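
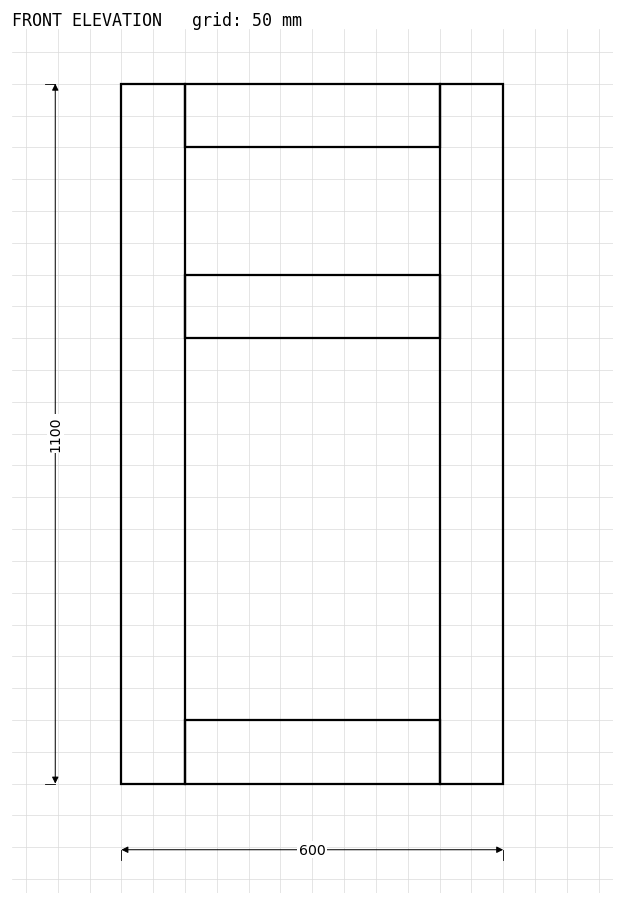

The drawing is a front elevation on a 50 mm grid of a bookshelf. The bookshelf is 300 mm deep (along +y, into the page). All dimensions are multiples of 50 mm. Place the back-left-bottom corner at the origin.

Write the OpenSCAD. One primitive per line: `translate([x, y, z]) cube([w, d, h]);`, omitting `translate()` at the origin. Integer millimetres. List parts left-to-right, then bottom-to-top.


cube([100, 300, 1100]);
translate([100, 0, 0]) cube([400, 300, 100]);
translate([100, 0, 700]) cube([400, 300, 100]);
translate([100, 0, 1000]) cube([400, 300, 100]);
translate([500, 0, 0]) cube([100, 300, 1100]);


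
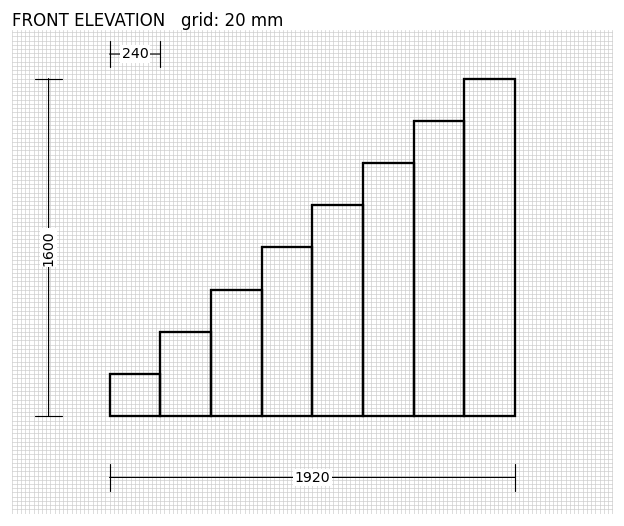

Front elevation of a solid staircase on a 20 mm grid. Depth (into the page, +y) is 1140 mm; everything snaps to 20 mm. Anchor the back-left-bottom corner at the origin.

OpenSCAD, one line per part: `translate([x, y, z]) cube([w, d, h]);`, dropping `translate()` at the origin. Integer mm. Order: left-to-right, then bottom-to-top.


cube([240, 1140, 200]);
translate([240, 0, 0]) cube([240, 1140, 400]);
translate([480, 0, 0]) cube([240, 1140, 600]);
translate([720, 0, 0]) cube([240, 1140, 800]);
translate([960, 0, 0]) cube([240, 1140, 1000]);
translate([1200, 0, 0]) cube([240, 1140, 1200]);
translate([1440, 0, 0]) cube([240, 1140, 1400]);
translate([1680, 0, 0]) cube([240, 1140, 1600]);


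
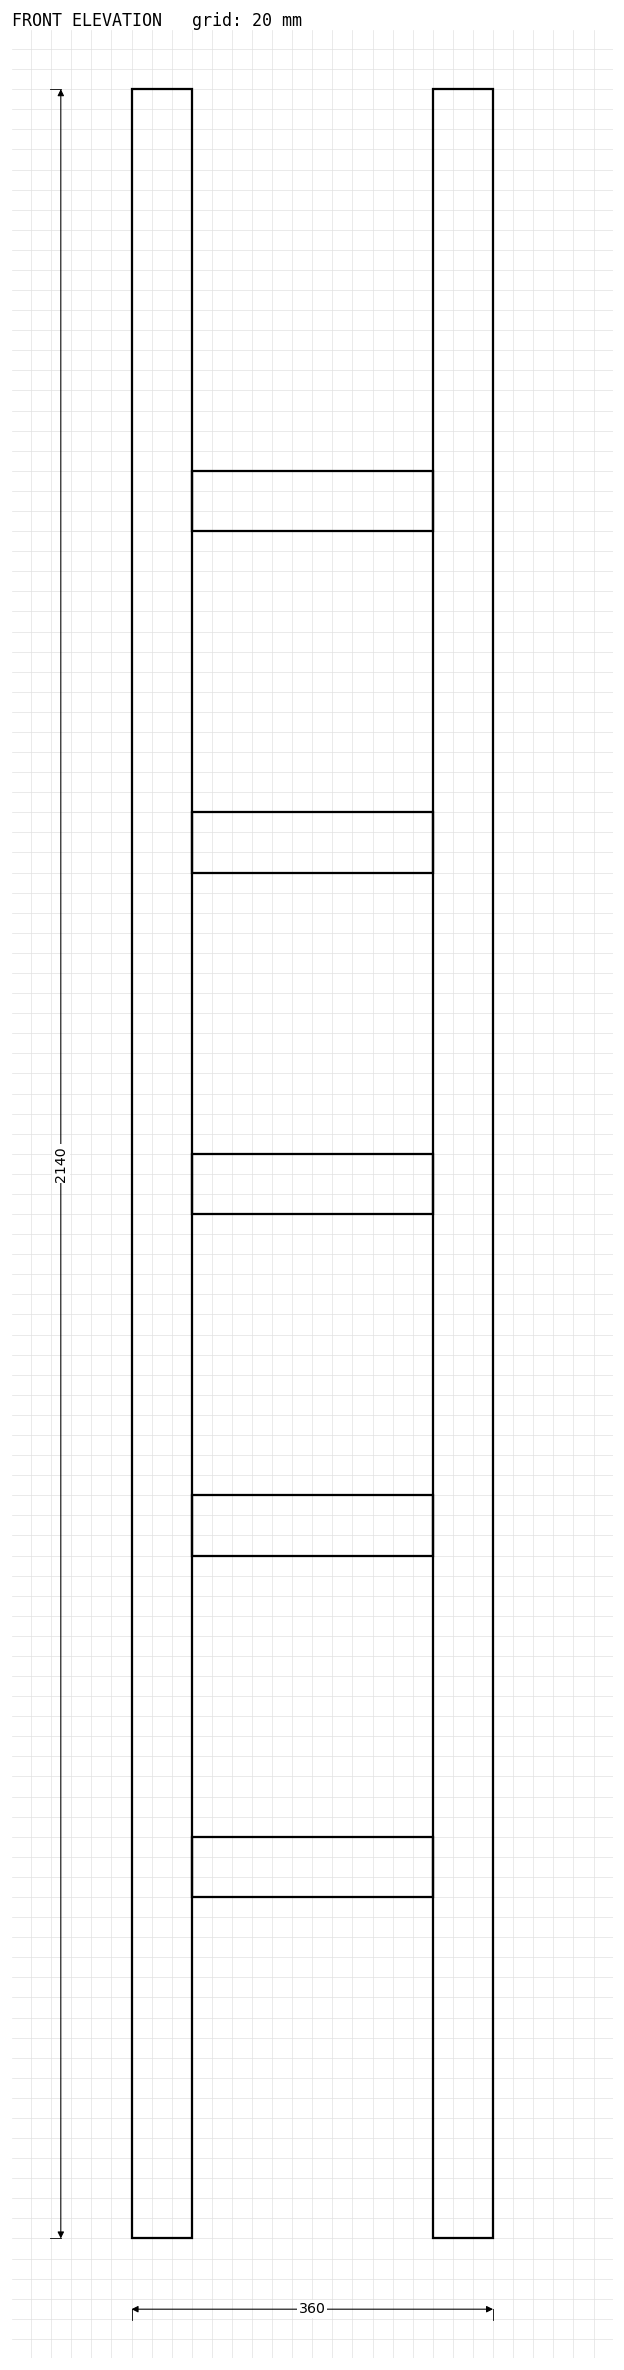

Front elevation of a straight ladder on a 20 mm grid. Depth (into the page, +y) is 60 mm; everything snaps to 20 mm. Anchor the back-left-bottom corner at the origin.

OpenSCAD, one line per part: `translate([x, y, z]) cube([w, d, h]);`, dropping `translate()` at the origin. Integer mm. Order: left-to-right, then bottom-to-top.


cube([60, 60, 2140]);
translate([60, 0, 340]) cube([240, 60, 60]);
translate([60, 0, 680]) cube([240, 60, 60]);
translate([60, 0, 1020]) cube([240, 60, 60]);
translate([60, 0, 1360]) cube([240, 60, 60]);
translate([60, 0, 1700]) cube([240, 60, 60]);
translate([300, 0, 0]) cube([60, 60, 2140]);


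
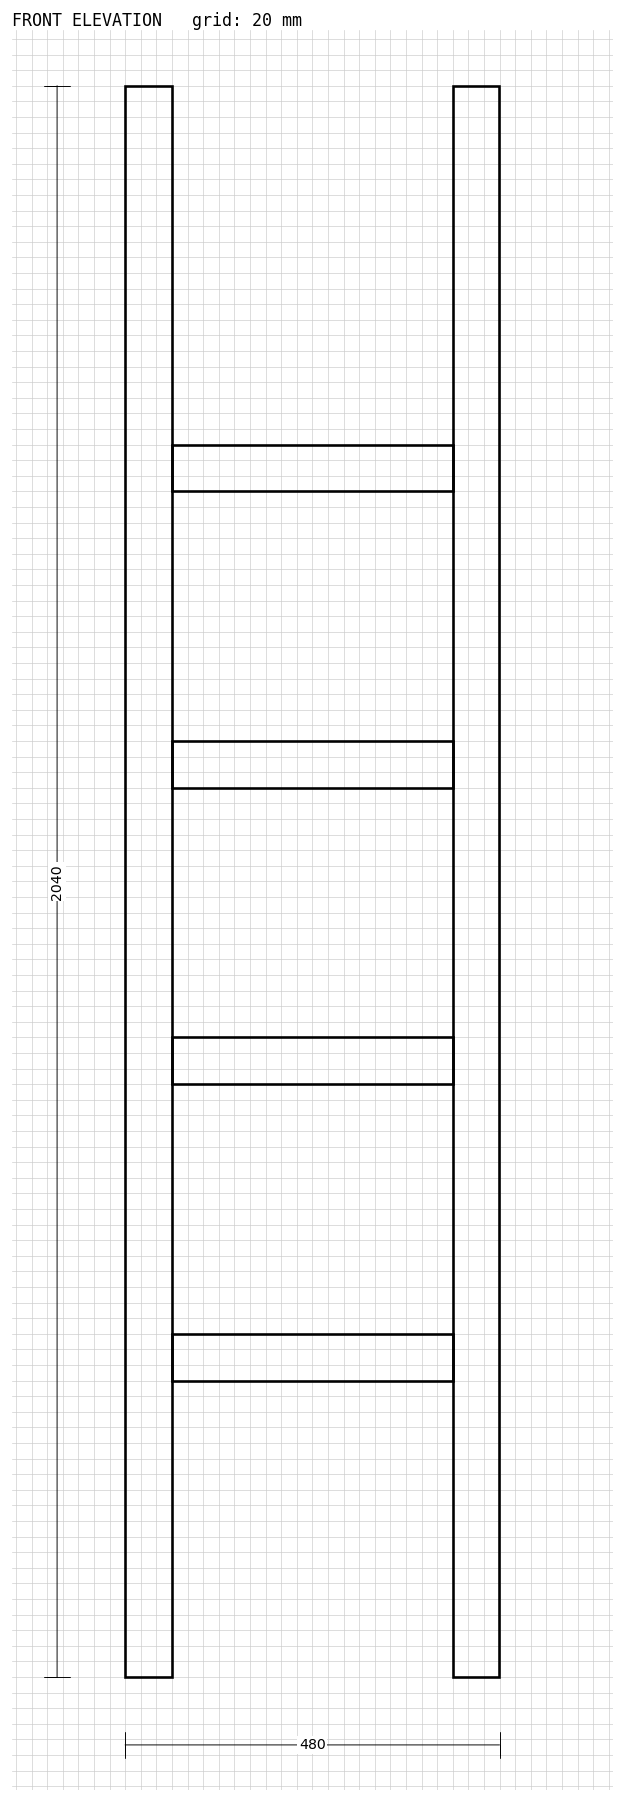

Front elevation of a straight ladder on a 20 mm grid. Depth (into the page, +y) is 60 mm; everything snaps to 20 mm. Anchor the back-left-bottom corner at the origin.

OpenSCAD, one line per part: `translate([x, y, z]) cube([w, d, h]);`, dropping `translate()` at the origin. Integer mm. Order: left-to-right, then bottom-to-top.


cube([60, 60, 2040]);
translate([60, 0, 380]) cube([360, 60, 60]);
translate([60, 0, 760]) cube([360, 60, 60]);
translate([60, 0, 1140]) cube([360, 60, 60]);
translate([60, 0, 1520]) cube([360, 60, 60]);
translate([420, 0, 0]) cube([60, 60, 2040]);


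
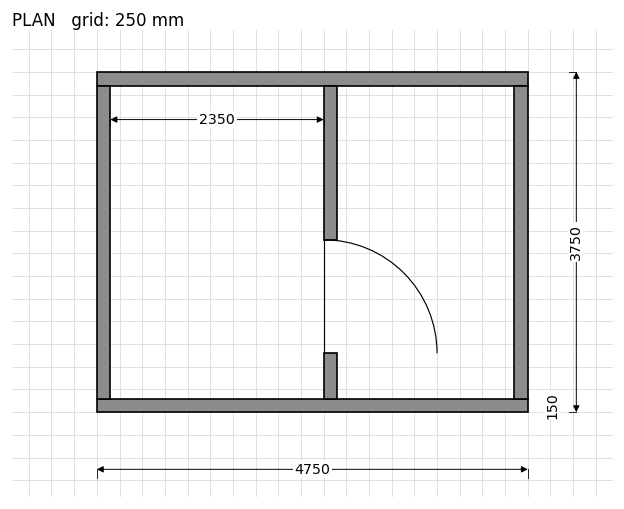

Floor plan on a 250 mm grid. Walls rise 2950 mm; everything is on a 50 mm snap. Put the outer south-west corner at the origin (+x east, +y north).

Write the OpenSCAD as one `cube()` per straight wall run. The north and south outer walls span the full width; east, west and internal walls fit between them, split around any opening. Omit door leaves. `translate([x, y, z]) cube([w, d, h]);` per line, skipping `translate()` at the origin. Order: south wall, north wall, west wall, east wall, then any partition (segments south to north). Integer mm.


cube([4750, 150, 2950]);
translate([0, 3600, 0]) cube([4750, 150, 2950]);
translate([0, 150, 0]) cube([150, 3450, 2950]);
translate([4600, 150, 0]) cube([150, 3450, 2950]);
translate([2500, 150, 0]) cube([150, 500, 2950]);
translate([2500, 1900, 0]) cube([150, 1700, 2950]);


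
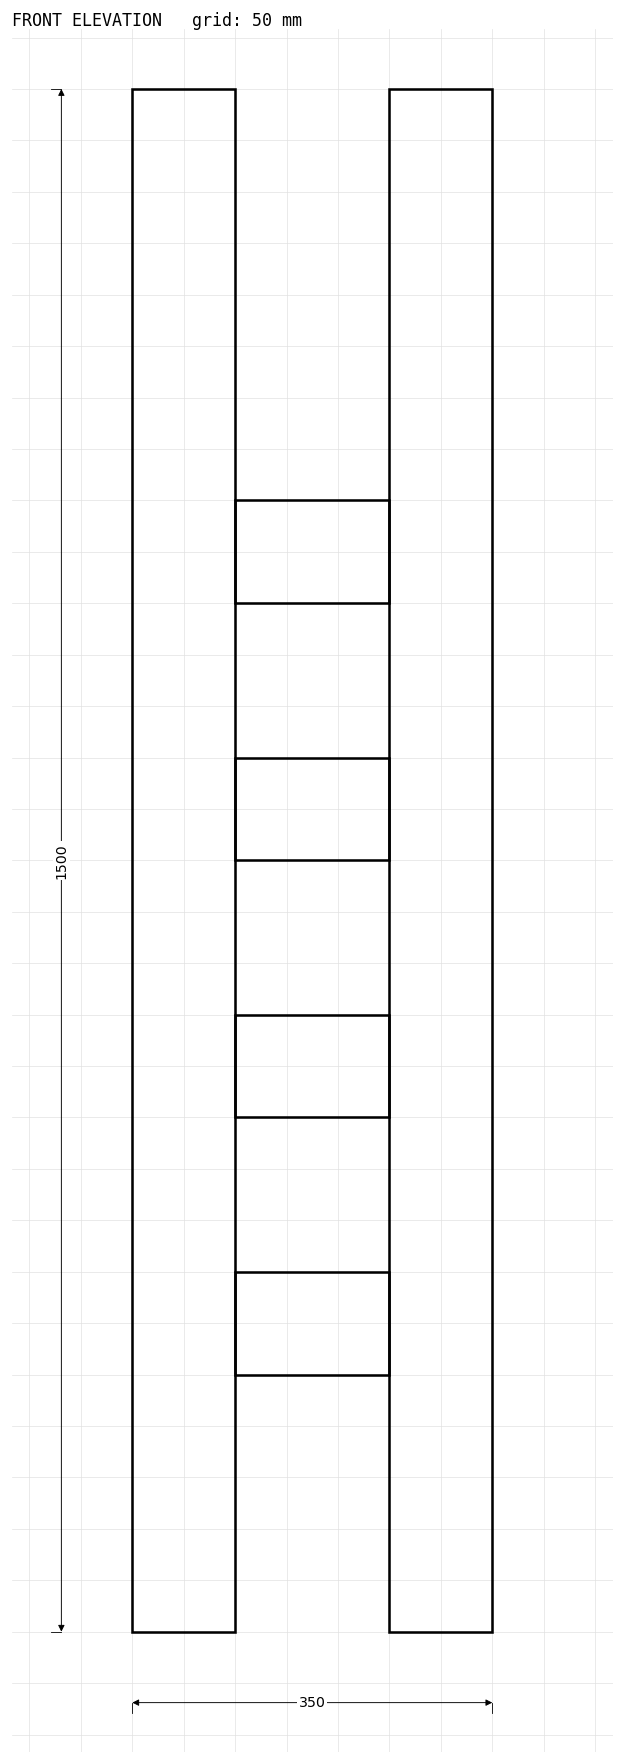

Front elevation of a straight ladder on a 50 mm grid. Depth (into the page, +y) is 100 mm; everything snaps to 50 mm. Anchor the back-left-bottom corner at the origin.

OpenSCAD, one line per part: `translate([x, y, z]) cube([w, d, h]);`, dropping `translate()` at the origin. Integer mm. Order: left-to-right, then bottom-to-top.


cube([100, 100, 1500]);
translate([100, 0, 250]) cube([150, 100, 100]);
translate([100, 0, 500]) cube([150, 100, 100]);
translate([100, 0, 750]) cube([150, 100, 100]);
translate([100, 0, 1000]) cube([150, 100, 100]);
translate([250, 0, 0]) cube([100, 100, 1500]);


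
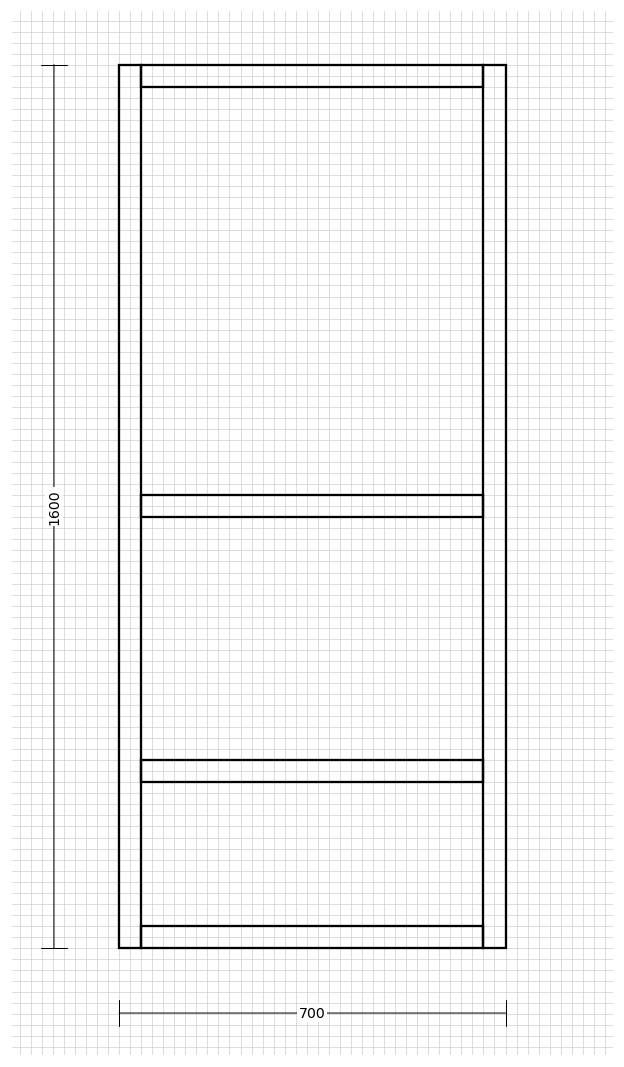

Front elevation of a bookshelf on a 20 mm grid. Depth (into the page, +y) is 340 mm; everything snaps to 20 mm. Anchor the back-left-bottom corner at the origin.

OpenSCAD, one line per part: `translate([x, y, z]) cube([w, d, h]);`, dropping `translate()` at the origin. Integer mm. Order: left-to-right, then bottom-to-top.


cube([40, 340, 1600]);
translate([40, 0, 0]) cube([620, 340, 40]);
translate([40, 0, 300]) cube([620, 340, 40]);
translate([40, 0, 780]) cube([620, 340, 40]);
translate([40, 0, 1560]) cube([620, 340, 40]);
translate([660, 0, 0]) cube([40, 340, 1600]);


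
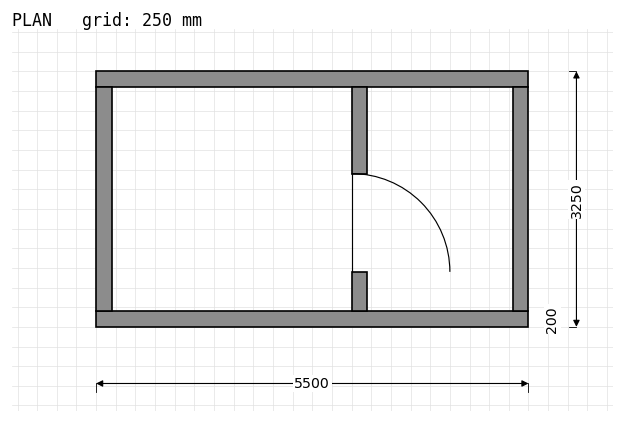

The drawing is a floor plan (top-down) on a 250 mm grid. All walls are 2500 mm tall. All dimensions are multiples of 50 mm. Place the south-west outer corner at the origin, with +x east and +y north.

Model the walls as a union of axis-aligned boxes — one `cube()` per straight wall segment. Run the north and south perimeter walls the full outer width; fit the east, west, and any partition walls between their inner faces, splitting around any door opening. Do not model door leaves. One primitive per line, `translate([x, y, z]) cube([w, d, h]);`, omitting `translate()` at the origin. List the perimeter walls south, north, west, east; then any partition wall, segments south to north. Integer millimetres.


cube([5500, 200, 2500]);
translate([0, 3050, 0]) cube([5500, 200, 2500]);
translate([0, 200, 0]) cube([200, 2850, 2500]);
translate([5300, 200, 0]) cube([200, 2850, 2500]);
translate([3250, 200, 0]) cube([200, 500, 2500]);
translate([3250, 1950, 0]) cube([200, 1100, 2500]);


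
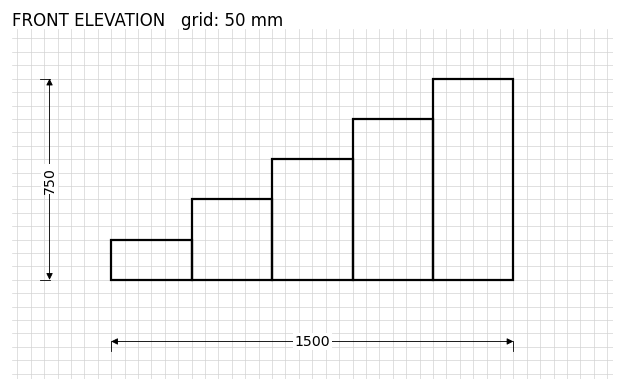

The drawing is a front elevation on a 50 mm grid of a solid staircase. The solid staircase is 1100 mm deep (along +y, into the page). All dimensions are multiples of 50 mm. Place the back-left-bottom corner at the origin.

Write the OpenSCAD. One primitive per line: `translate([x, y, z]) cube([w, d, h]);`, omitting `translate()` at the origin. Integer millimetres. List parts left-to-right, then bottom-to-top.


cube([300, 1100, 150]);
translate([300, 0, 0]) cube([300, 1100, 300]);
translate([600, 0, 0]) cube([300, 1100, 450]);
translate([900, 0, 0]) cube([300, 1100, 600]);
translate([1200, 0, 0]) cube([300, 1100, 750]);


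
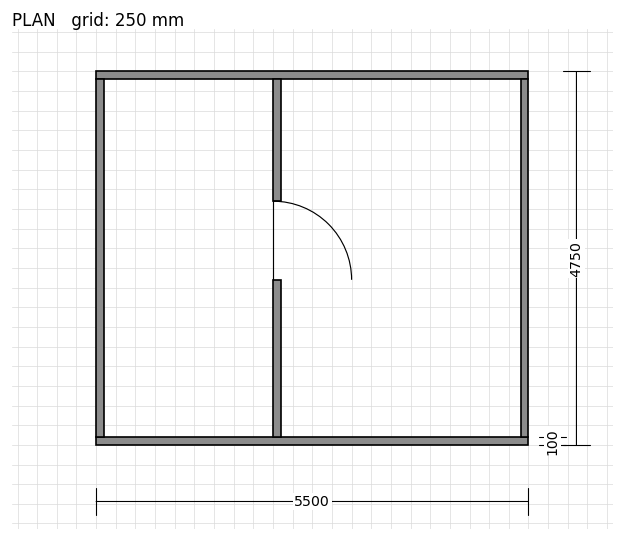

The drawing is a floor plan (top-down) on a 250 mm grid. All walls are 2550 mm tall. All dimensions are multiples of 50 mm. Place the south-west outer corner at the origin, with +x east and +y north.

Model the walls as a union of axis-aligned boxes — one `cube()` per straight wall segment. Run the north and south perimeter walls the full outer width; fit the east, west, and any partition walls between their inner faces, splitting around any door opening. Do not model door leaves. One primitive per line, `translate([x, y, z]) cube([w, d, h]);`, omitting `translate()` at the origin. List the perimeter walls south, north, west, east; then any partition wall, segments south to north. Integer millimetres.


cube([5500, 100, 2550]);
translate([0, 4650, 0]) cube([5500, 100, 2550]);
translate([0, 100, 0]) cube([100, 4550, 2550]);
translate([5400, 100, 0]) cube([100, 4550, 2550]);
translate([2250, 100, 0]) cube([100, 2000, 2550]);
translate([2250, 3100, 0]) cube([100, 1550, 2550]);


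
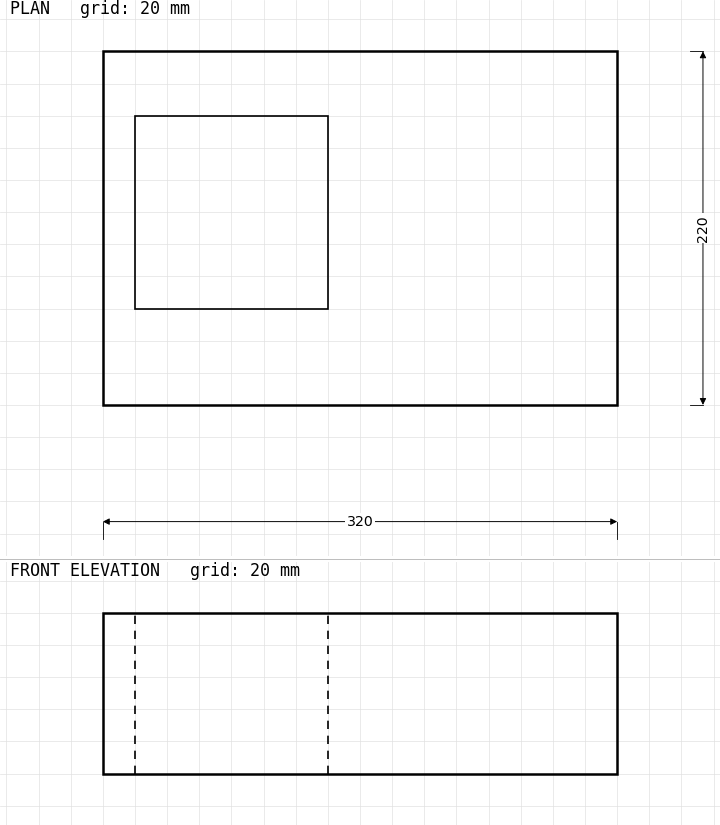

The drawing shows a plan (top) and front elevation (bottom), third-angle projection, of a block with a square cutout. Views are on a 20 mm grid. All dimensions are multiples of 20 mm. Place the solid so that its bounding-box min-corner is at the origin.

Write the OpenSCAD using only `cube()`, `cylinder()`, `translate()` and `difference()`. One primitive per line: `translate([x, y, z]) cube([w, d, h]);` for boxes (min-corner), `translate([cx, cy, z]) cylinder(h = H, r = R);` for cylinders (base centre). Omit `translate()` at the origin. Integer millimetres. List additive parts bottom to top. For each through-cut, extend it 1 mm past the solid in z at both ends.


difference() {
  cube([320, 220, 100]);
  translate([20, 60, -1]) cube([120, 120, 102]);
}


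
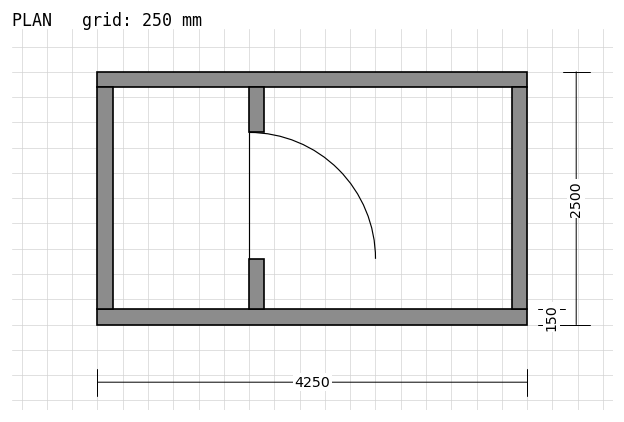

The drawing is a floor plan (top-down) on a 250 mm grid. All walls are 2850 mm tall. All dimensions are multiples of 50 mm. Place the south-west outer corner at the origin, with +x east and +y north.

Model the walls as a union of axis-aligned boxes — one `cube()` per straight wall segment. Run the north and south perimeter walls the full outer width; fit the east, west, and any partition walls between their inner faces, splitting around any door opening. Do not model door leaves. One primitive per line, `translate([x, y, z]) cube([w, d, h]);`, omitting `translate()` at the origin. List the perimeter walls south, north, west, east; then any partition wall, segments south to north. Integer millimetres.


cube([4250, 150, 2850]);
translate([0, 2350, 0]) cube([4250, 150, 2850]);
translate([0, 150, 0]) cube([150, 2200, 2850]);
translate([4100, 150, 0]) cube([150, 2200, 2850]);
translate([1500, 150, 0]) cube([150, 500, 2850]);
translate([1500, 1900, 0]) cube([150, 450, 2850]);


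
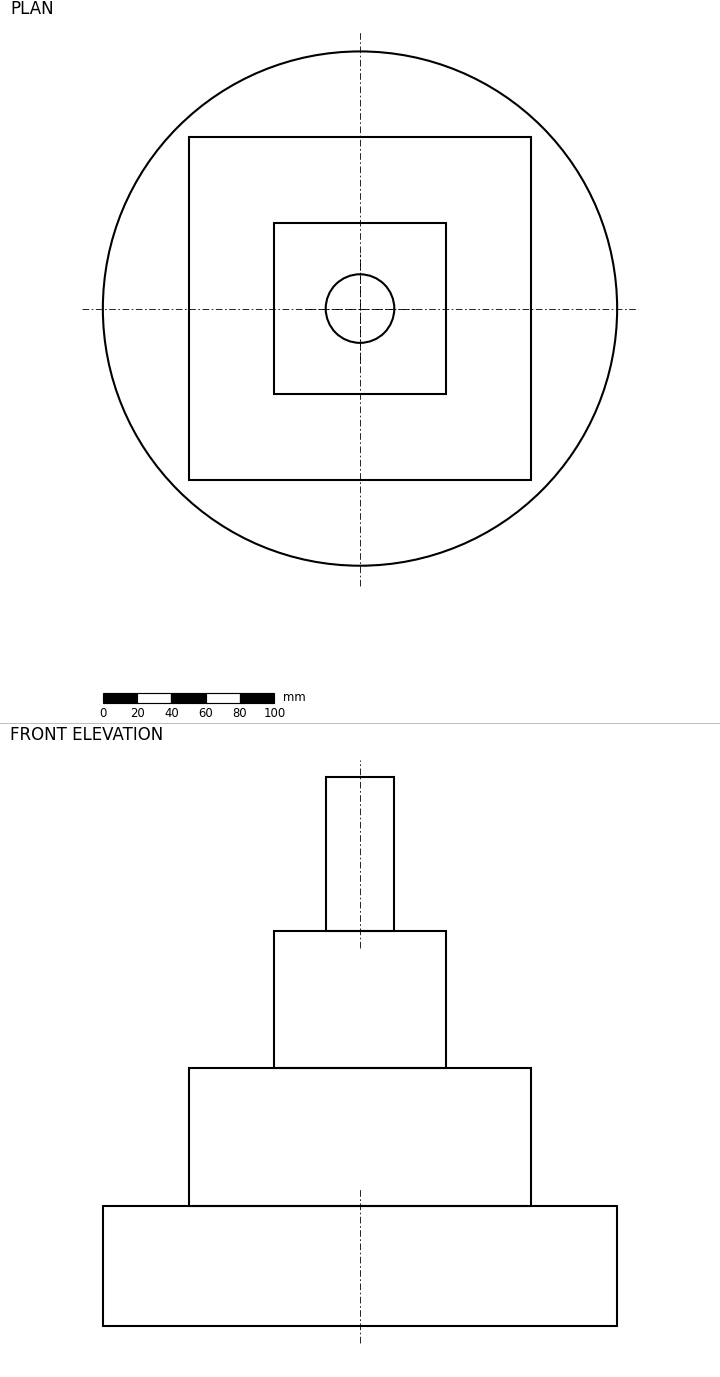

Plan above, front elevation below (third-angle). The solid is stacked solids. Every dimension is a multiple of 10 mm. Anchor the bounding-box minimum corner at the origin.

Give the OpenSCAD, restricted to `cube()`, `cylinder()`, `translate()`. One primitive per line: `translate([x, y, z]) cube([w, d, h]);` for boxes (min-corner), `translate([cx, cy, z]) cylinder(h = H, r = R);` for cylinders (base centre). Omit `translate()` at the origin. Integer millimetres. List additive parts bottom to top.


translate([150, 150, 0]) cylinder(h = 70, r = 150);
translate([50, 50, 70]) cube([200, 200, 80]);
translate([100, 100, 150]) cube([100, 100, 80]);
translate([150, 150, 230]) cylinder(h = 90, r = 20);


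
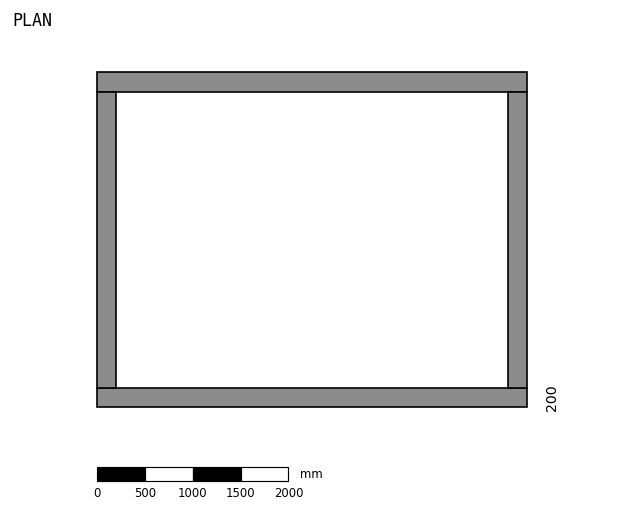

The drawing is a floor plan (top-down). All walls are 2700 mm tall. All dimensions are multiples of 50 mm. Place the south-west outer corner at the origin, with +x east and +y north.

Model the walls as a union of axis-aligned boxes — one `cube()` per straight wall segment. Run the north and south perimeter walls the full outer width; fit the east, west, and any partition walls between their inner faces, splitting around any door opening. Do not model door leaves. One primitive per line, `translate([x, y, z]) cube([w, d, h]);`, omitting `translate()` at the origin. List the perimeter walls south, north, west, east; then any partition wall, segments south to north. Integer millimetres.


cube([4500, 200, 2700]);
translate([0, 3300, 0]) cube([4500, 200, 2700]);
translate([0, 200, 0]) cube([200, 3100, 2700]);
translate([4300, 200, 0]) cube([200, 3100, 2700]);


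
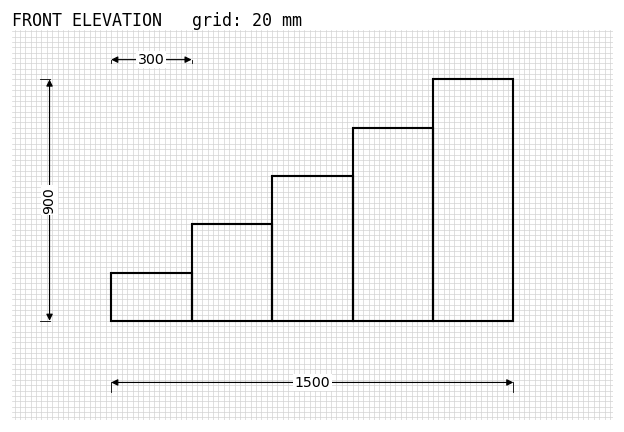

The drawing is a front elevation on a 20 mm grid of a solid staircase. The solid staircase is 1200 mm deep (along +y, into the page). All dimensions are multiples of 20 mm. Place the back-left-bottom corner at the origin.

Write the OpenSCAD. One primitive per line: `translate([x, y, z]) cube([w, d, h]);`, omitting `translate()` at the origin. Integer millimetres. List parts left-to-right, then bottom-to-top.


cube([300, 1200, 180]);
translate([300, 0, 0]) cube([300, 1200, 360]);
translate([600, 0, 0]) cube([300, 1200, 540]);
translate([900, 0, 0]) cube([300, 1200, 720]);
translate([1200, 0, 0]) cube([300, 1200, 900]);


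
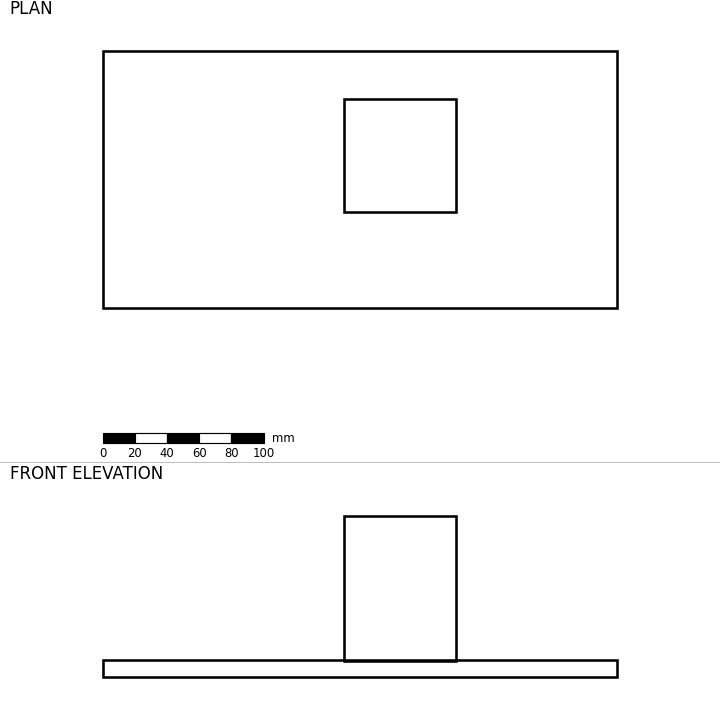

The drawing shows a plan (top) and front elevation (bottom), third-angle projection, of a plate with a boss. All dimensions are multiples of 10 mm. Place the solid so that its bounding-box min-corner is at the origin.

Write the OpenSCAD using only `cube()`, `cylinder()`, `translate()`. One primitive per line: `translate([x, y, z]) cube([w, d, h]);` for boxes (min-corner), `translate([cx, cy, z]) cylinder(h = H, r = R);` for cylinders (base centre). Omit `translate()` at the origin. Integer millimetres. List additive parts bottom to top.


cube([320, 160, 10]);
translate([150, 60, 10]) cube([70, 70, 90]);


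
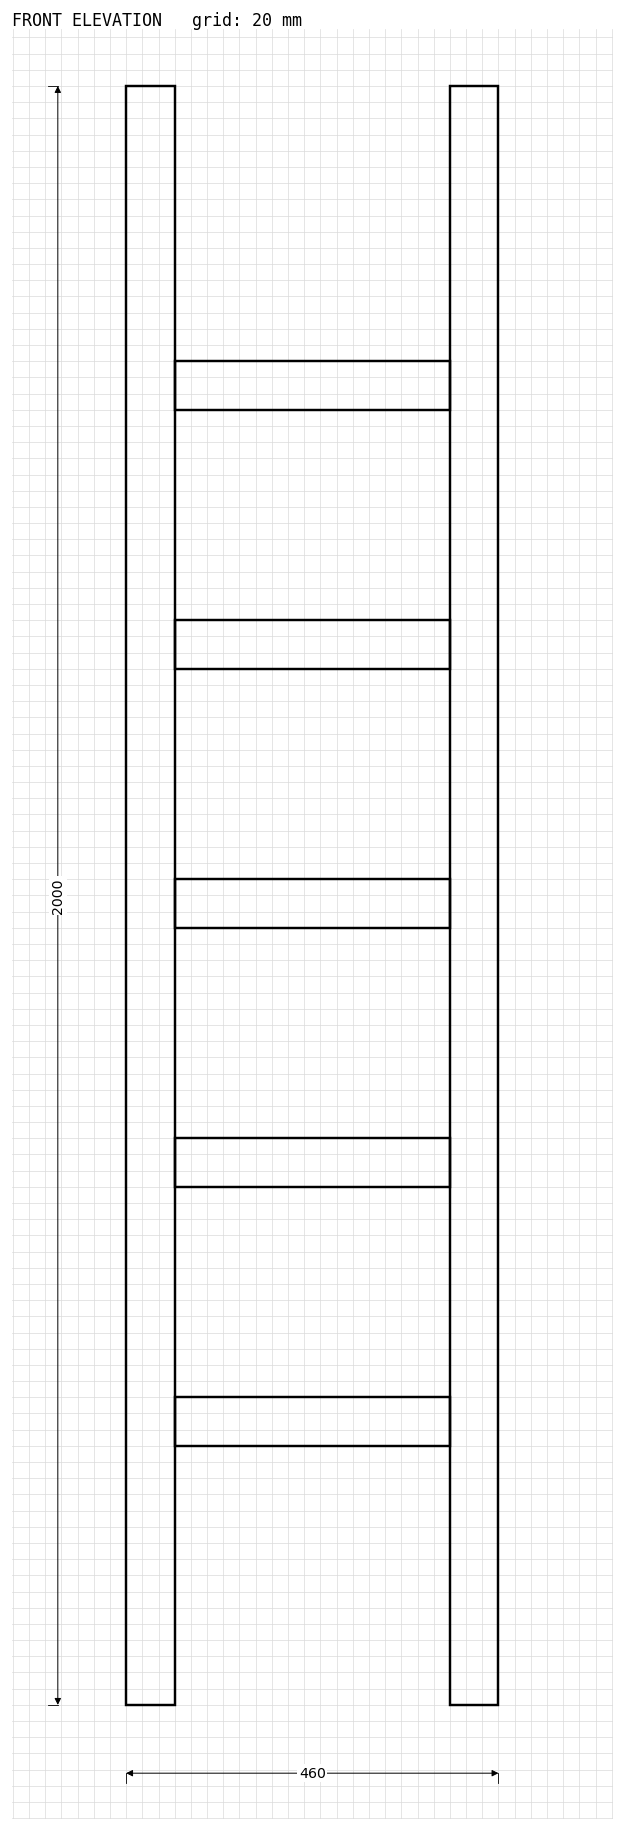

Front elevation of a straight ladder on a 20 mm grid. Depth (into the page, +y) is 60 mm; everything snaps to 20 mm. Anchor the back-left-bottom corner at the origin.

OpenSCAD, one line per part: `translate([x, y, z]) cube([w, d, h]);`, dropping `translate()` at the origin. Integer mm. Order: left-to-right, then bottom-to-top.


cube([60, 60, 2000]);
translate([60, 0, 320]) cube([340, 60, 60]);
translate([60, 0, 640]) cube([340, 60, 60]);
translate([60, 0, 960]) cube([340, 60, 60]);
translate([60, 0, 1280]) cube([340, 60, 60]);
translate([60, 0, 1600]) cube([340, 60, 60]);
translate([400, 0, 0]) cube([60, 60, 2000]);


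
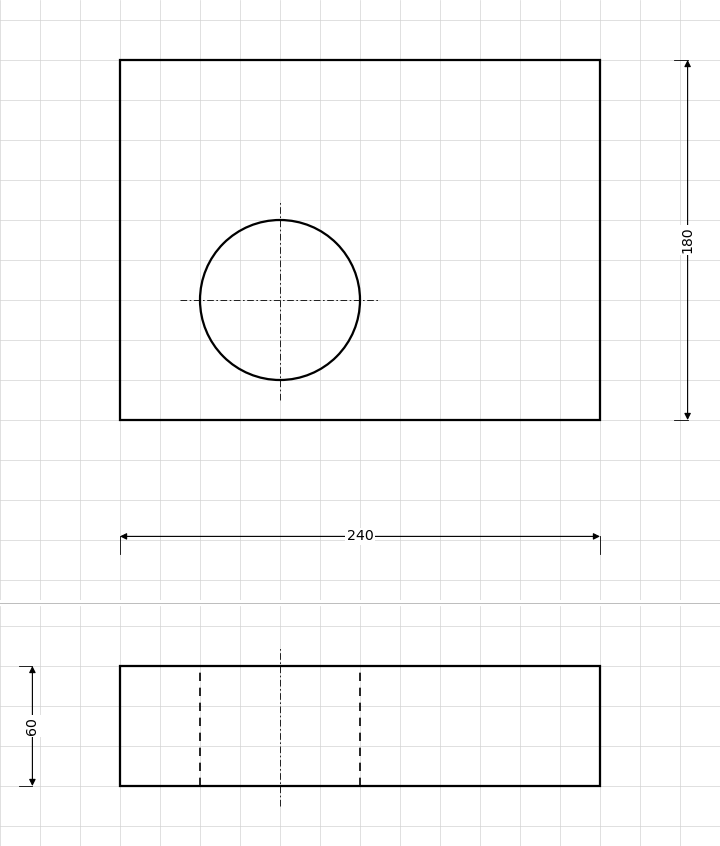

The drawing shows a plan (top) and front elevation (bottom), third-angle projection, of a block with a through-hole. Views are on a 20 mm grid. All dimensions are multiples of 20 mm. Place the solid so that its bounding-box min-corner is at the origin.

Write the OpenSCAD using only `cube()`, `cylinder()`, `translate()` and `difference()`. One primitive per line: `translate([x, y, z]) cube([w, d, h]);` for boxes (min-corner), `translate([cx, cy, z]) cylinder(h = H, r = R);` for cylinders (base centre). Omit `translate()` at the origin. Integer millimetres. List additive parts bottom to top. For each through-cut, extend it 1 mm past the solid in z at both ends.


difference() {
  cube([240, 180, 60]);
  translate([80, 60, -1]) cylinder(h = 62, r = 40);
}


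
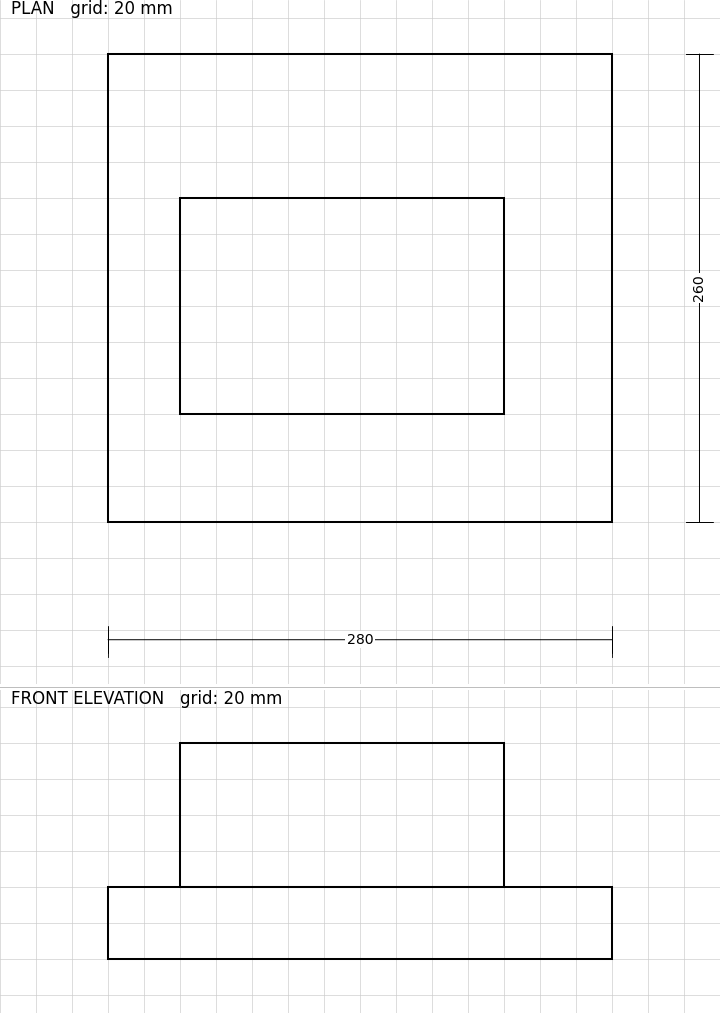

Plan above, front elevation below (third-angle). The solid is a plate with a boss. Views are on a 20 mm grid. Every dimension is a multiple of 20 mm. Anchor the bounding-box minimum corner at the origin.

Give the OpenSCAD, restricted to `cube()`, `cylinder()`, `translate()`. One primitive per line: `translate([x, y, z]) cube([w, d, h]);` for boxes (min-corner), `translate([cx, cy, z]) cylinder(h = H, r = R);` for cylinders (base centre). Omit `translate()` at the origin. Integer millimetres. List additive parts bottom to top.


cube([280, 260, 40]);
translate([40, 60, 40]) cube([180, 120, 80]);


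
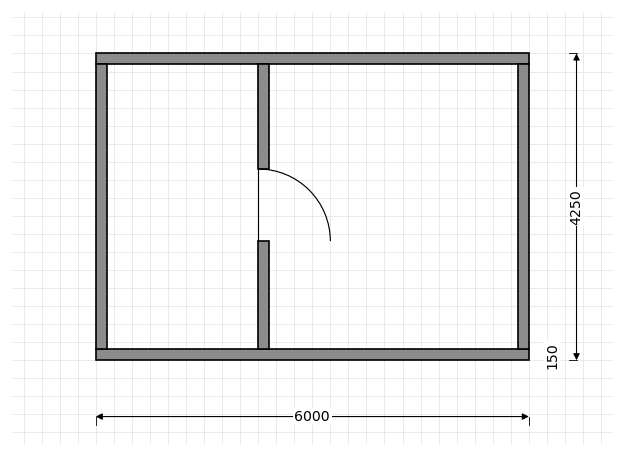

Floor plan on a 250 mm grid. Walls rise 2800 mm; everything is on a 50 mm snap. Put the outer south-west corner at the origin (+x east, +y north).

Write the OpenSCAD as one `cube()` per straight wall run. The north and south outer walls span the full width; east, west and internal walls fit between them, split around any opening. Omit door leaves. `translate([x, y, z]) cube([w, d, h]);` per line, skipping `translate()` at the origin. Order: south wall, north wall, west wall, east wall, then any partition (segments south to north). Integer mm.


cube([6000, 150, 2800]);
translate([0, 4100, 0]) cube([6000, 150, 2800]);
translate([0, 150, 0]) cube([150, 3950, 2800]);
translate([5850, 150, 0]) cube([150, 3950, 2800]);
translate([2250, 150, 0]) cube([150, 1500, 2800]);
translate([2250, 2650, 0]) cube([150, 1450, 2800]);


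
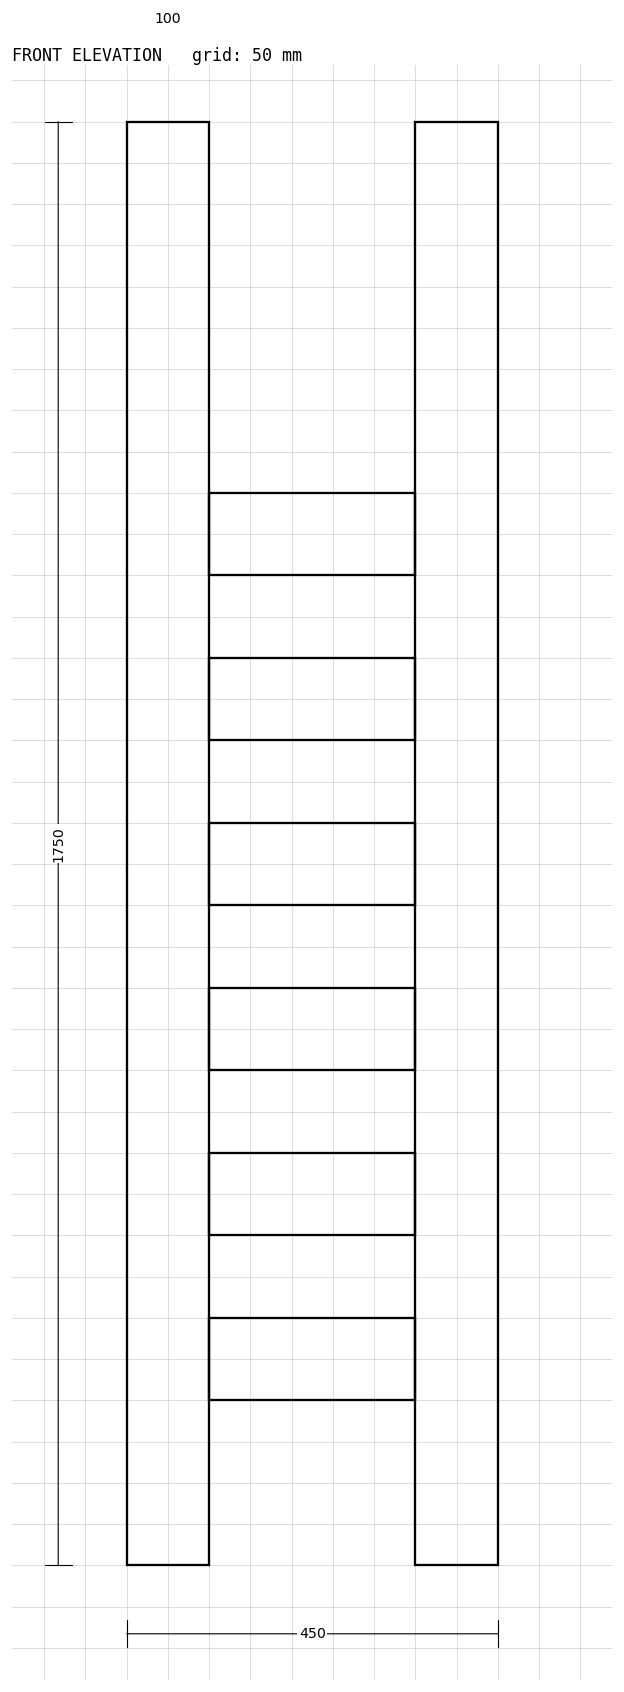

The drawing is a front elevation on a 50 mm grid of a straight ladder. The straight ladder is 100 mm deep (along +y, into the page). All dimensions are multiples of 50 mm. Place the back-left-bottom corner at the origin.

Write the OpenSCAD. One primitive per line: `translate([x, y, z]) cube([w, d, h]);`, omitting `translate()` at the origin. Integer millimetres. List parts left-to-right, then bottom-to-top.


cube([100, 100, 1750]);
translate([100, 0, 200]) cube([250, 100, 100]);
translate([100, 0, 400]) cube([250, 100, 100]);
translate([100, 0, 600]) cube([250, 100, 100]);
translate([100, 0, 800]) cube([250, 100, 100]);
translate([100, 0, 1000]) cube([250, 100, 100]);
translate([100, 0, 1200]) cube([250, 100, 100]);
translate([350, 0, 0]) cube([100, 100, 1750]);


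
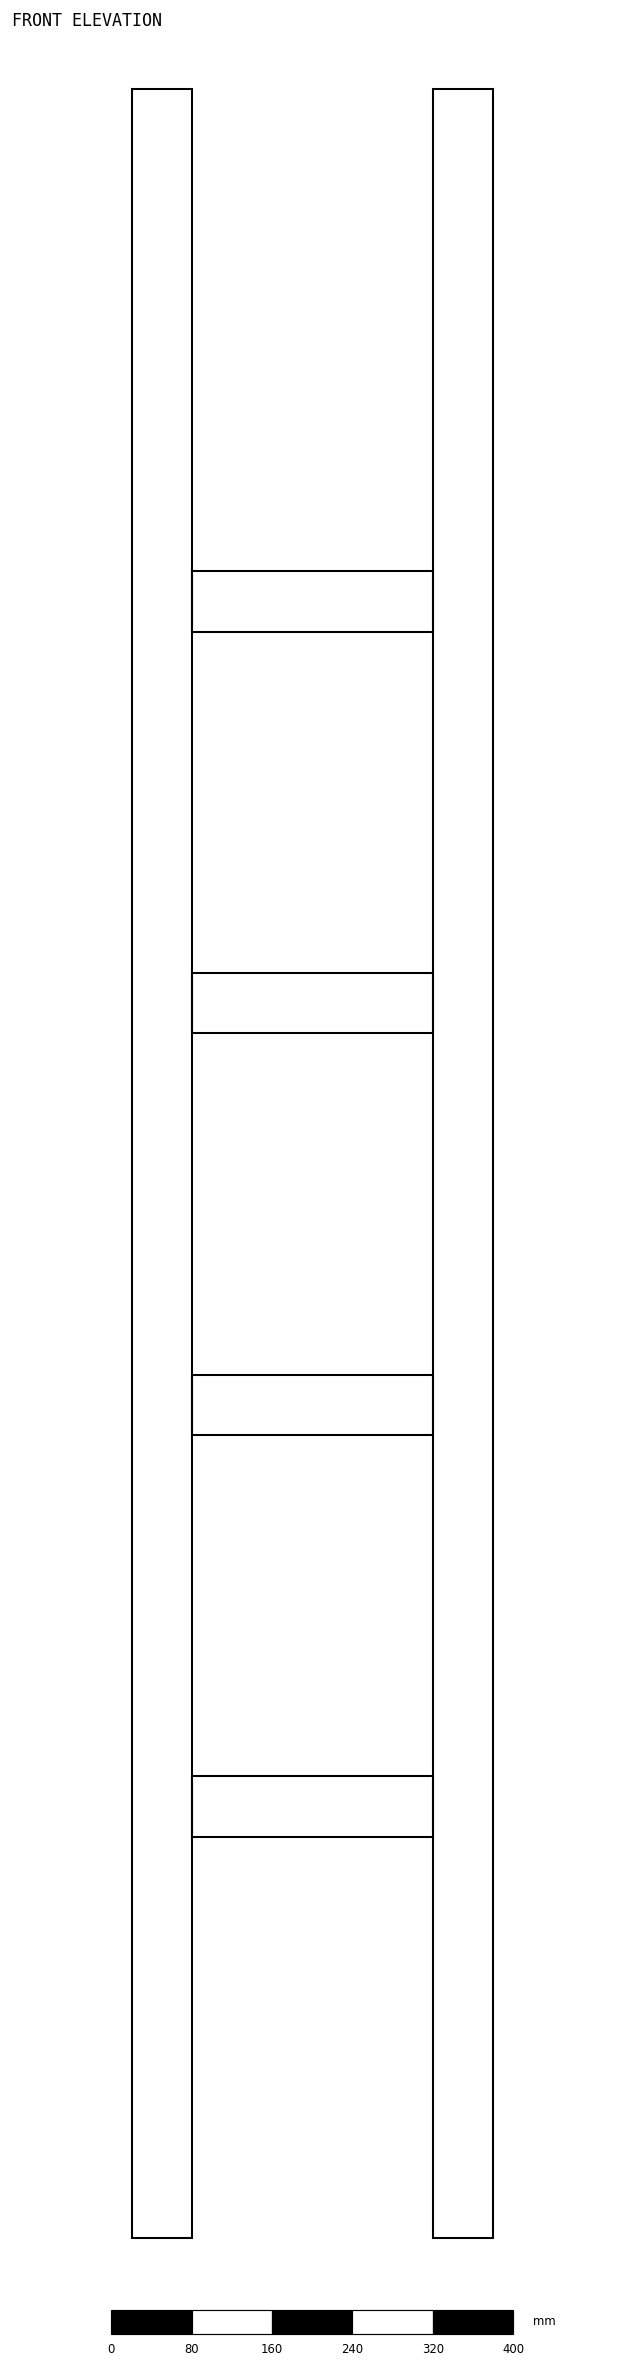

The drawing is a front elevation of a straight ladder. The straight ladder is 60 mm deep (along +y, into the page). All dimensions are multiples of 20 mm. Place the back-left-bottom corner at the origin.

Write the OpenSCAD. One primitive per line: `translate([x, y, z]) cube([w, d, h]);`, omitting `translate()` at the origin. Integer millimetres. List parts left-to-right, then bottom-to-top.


cube([60, 60, 2140]);
translate([60, 0, 400]) cube([240, 60, 60]);
translate([60, 0, 800]) cube([240, 60, 60]);
translate([60, 0, 1200]) cube([240, 60, 60]);
translate([60, 0, 1600]) cube([240, 60, 60]);
translate([300, 0, 0]) cube([60, 60, 2140]);


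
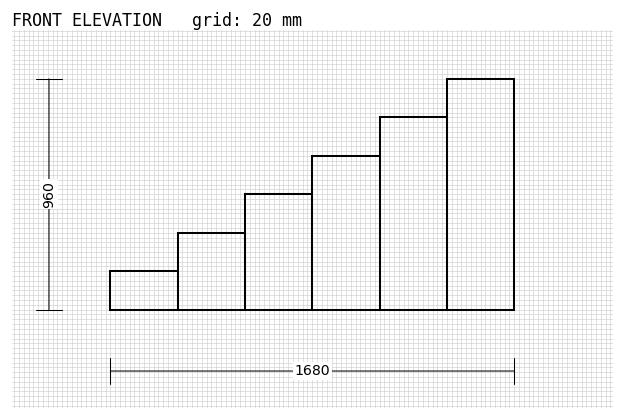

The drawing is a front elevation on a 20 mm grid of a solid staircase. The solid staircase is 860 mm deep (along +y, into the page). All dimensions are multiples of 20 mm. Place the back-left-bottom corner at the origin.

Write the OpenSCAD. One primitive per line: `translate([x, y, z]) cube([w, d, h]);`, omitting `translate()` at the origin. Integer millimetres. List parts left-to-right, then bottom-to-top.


cube([280, 860, 160]);
translate([280, 0, 0]) cube([280, 860, 320]);
translate([560, 0, 0]) cube([280, 860, 480]);
translate([840, 0, 0]) cube([280, 860, 640]);
translate([1120, 0, 0]) cube([280, 860, 800]);
translate([1400, 0, 0]) cube([280, 860, 960]);


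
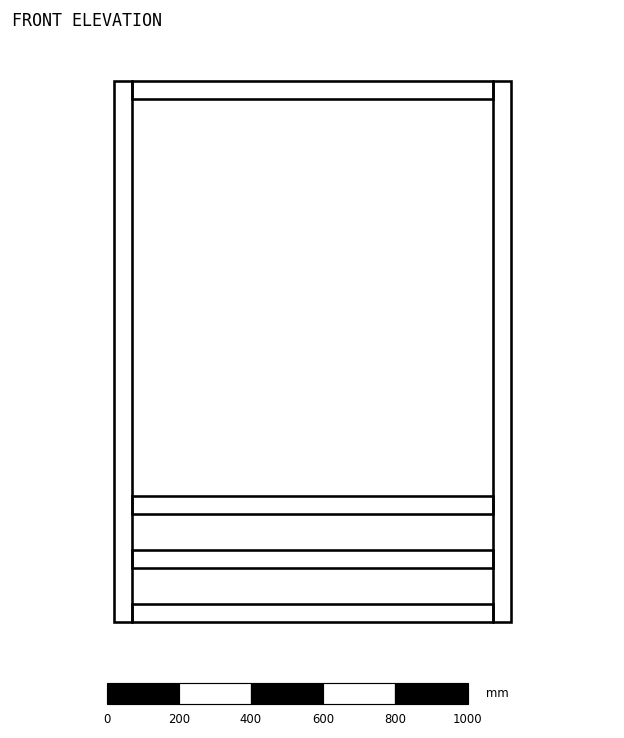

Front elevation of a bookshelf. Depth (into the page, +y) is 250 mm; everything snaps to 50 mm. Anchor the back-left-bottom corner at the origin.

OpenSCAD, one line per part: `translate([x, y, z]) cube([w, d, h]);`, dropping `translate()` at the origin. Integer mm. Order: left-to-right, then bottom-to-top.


cube([50, 250, 1500]);
translate([50, 0, 0]) cube([1000, 250, 50]);
translate([50, 0, 150]) cube([1000, 250, 50]);
translate([50, 0, 300]) cube([1000, 250, 50]);
translate([50, 0, 1450]) cube([1000, 250, 50]);
translate([1050, 0, 0]) cube([50, 250, 1500]);


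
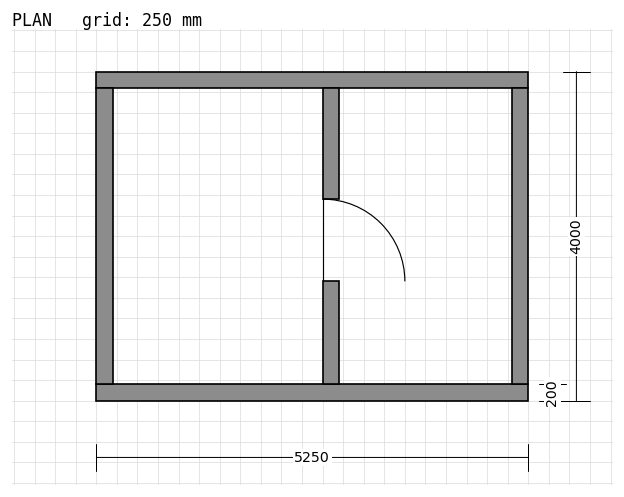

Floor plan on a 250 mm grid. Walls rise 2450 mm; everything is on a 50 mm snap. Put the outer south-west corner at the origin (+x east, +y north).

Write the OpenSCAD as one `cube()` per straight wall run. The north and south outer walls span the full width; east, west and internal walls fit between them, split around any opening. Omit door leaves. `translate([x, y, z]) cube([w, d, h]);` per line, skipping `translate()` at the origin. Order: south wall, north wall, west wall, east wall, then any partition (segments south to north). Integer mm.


cube([5250, 200, 2450]);
translate([0, 3800, 0]) cube([5250, 200, 2450]);
translate([0, 200, 0]) cube([200, 3600, 2450]);
translate([5050, 200, 0]) cube([200, 3600, 2450]);
translate([2750, 200, 0]) cube([200, 1250, 2450]);
translate([2750, 2450, 0]) cube([200, 1350, 2450]);


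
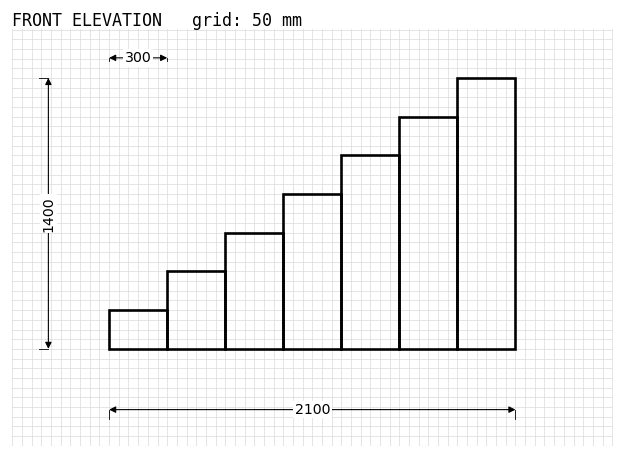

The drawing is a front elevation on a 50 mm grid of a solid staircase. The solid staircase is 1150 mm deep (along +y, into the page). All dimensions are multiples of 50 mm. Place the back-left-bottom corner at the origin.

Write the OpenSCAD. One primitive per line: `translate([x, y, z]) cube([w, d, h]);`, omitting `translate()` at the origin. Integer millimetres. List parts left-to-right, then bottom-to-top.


cube([300, 1150, 200]);
translate([300, 0, 0]) cube([300, 1150, 400]);
translate([600, 0, 0]) cube([300, 1150, 600]);
translate([900, 0, 0]) cube([300, 1150, 800]);
translate([1200, 0, 0]) cube([300, 1150, 1000]);
translate([1500, 0, 0]) cube([300, 1150, 1200]);
translate([1800, 0, 0]) cube([300, 1150, 1400]);


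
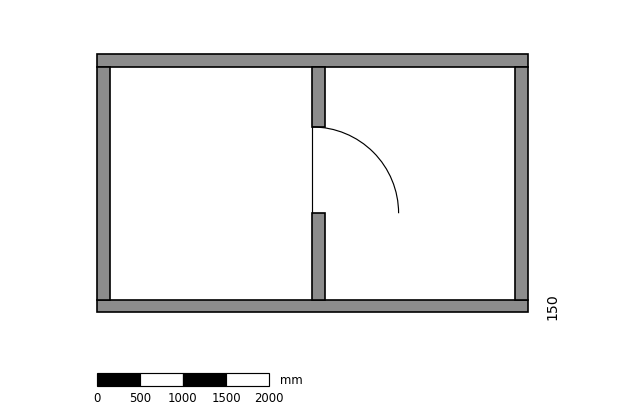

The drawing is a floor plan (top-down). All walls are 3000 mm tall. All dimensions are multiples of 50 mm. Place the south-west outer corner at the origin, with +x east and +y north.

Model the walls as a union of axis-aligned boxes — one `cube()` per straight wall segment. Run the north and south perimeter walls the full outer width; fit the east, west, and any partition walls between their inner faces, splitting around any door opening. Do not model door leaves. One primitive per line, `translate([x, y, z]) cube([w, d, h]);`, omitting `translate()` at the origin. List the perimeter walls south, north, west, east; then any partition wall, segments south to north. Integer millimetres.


cube([5000, 150, 3000]);
translate([0, 2850, 0]) cube([5000, 150, 3000]);
translate([0, 150, 0]) cube([150, 2700, 3000]);
translate([4850, 150, 0]) cube([150, 2700, 3000]);
translate([2500, 150, 0]) cube([150, 1000, 3000]);
translate([2500, 2150, 0]) cube([150, 700, 3000]);


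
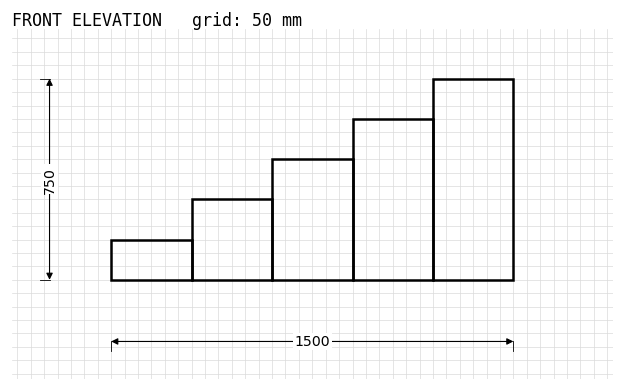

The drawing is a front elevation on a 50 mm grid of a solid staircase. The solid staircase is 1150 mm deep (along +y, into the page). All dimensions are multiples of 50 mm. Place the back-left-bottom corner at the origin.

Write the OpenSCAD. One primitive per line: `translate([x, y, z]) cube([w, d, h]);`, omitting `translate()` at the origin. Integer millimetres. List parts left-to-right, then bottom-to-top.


cube([300, 1150, 150]);
translate([300, 0, 0]) cube([300, 1150, 300]);
translate([600, 0, 0]) cube([300, 1150, 450]);
translate([900, 0, 0]) cube([300, 1150, 600]);
translate([1200, 0, 0]) cube([300, 1150, 750]);


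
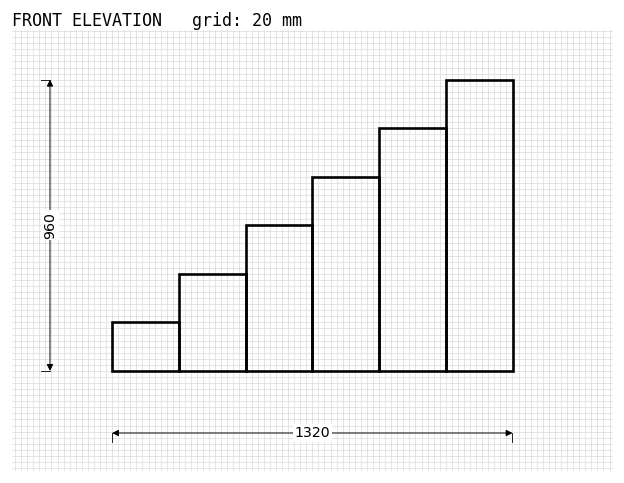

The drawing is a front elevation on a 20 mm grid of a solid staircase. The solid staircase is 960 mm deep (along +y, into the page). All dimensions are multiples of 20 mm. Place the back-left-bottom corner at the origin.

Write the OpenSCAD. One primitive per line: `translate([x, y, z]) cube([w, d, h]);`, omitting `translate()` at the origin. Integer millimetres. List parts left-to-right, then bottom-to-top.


cube([220, 960, 160]);
translate([220, 0, 0]) cube([220, 960, 320]);
translate([440, 0, 0]) cube([220, 960, 480]);
translate([660, 0, 0]) cube([220, 960, 640]);
translate([880, 0, 0]) cube([220, 960, 800]);
translate([1100, 0, 0]) cube([220, 960, 960]);


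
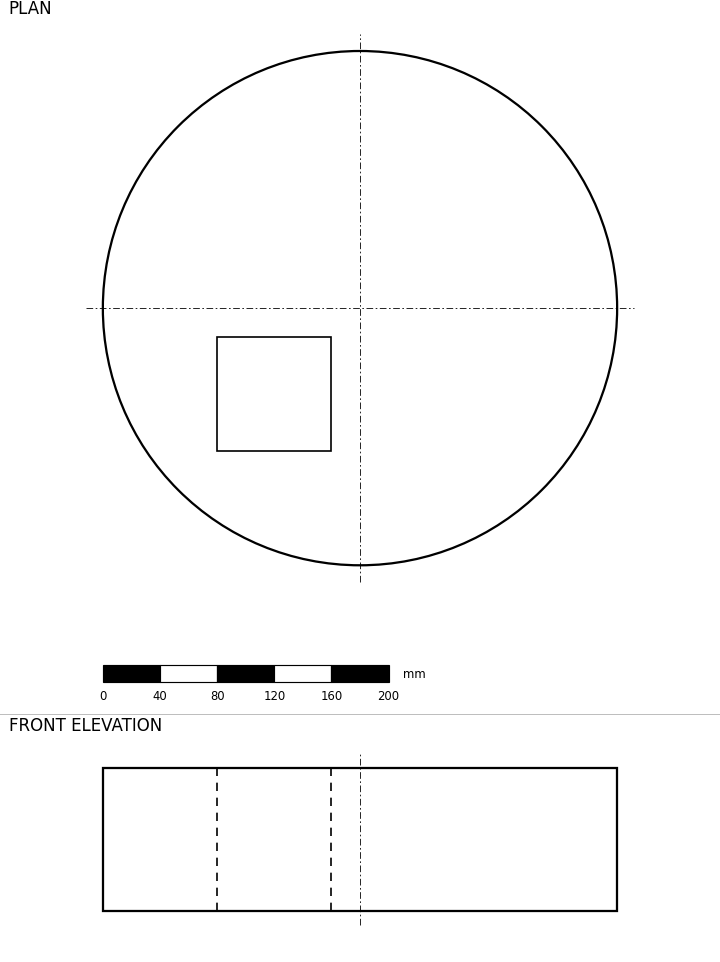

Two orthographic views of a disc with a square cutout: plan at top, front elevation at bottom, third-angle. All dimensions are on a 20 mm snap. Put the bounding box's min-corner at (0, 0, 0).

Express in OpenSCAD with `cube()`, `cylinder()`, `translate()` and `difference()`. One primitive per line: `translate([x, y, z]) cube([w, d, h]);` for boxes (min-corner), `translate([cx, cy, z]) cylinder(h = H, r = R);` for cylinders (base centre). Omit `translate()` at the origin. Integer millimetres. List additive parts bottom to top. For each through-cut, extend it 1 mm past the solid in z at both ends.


difference() {
  translate([180, 180, 0]) cylinder(h = 100, r = 180);
  translate([80, 80, -1]) cube([80, 80, 102]);
}


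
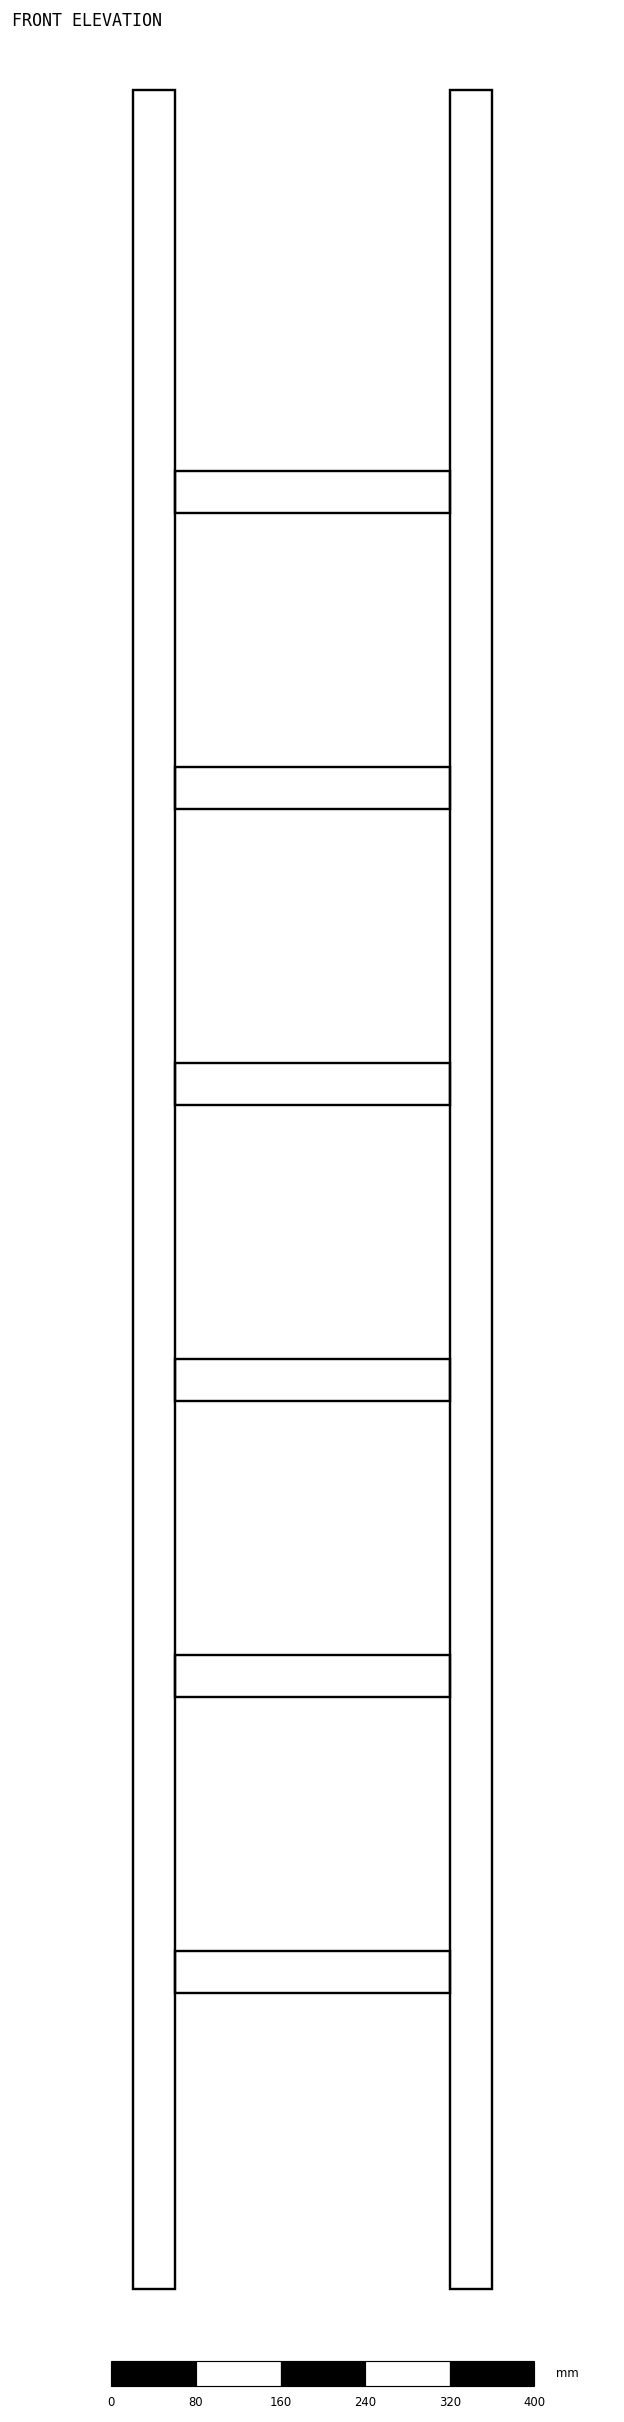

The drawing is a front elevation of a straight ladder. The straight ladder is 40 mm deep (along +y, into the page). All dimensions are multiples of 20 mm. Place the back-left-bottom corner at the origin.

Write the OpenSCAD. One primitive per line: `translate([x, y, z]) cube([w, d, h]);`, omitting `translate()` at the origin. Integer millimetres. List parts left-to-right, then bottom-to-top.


cube([40, 40, 2080]);
translate([40, 0, 280]) cube([260, 40, 40]);
translate([40, 0, 560]) cube([260, 40, 40]);
translate([40, 0, 840]) cube([260, 40, 40]);
translate([40, 0, 1120]) cube([260, 40, 40]);
translate([40, 0, 1400]) cube([260, 40, 40]);
translate([40, 0, 1680]) cube([260, 40, 40]);
translate([300, 0, 0]) cube([40, 40, 2080]);


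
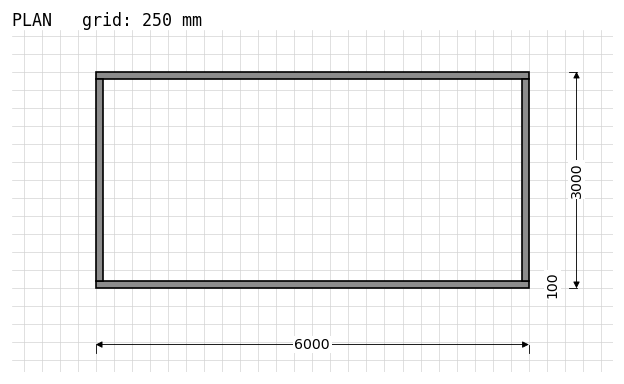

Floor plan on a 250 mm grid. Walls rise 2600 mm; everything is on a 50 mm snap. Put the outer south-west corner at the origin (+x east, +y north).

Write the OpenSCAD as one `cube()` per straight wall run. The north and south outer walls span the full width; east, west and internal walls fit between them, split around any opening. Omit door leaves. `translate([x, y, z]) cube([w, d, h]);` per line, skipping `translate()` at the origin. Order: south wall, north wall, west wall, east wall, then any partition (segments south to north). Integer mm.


cube([6000, 100, 2600]);
translate([0, 2900, 0]) cube([6000, 100, 2600]);
translate([0, 100, 0]) cube([100, 2800, 2600]);
translate([5900, 100, 0]) cube([100, 2800, 2600]);


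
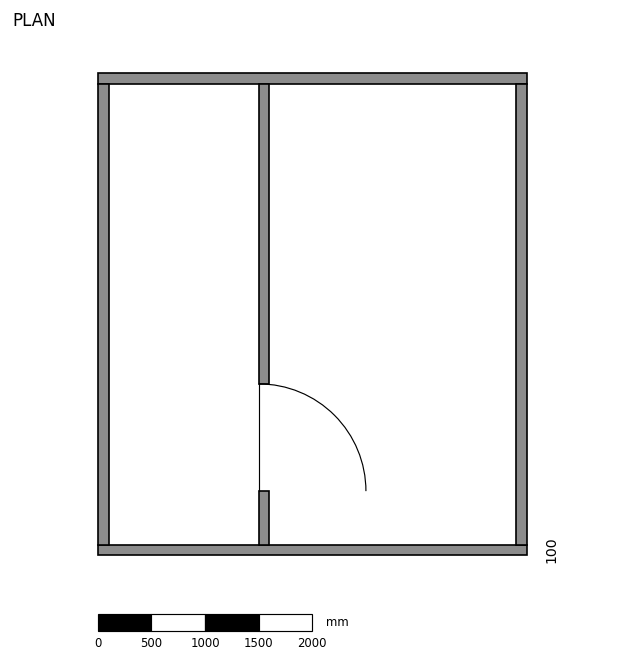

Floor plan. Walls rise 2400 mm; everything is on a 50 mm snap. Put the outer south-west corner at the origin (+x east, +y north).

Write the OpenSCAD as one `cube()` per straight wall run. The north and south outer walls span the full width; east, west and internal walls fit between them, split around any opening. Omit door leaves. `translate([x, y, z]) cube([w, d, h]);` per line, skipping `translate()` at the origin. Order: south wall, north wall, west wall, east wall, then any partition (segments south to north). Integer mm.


cube([4000, 100, 2400]);
translate([0, 4400, 0]) cube([4000, 100, 2400]);
translate([0, 100, 0]) cube([100, 4300, 2400]);
translate([3900, 100, 0]) cube([100, 4300, 2400]);
translate([1500, 100, 0]) cube([100, 500, 2400]);
translate([1500, 1600, 0]) cube([100, 2800, 2400]);


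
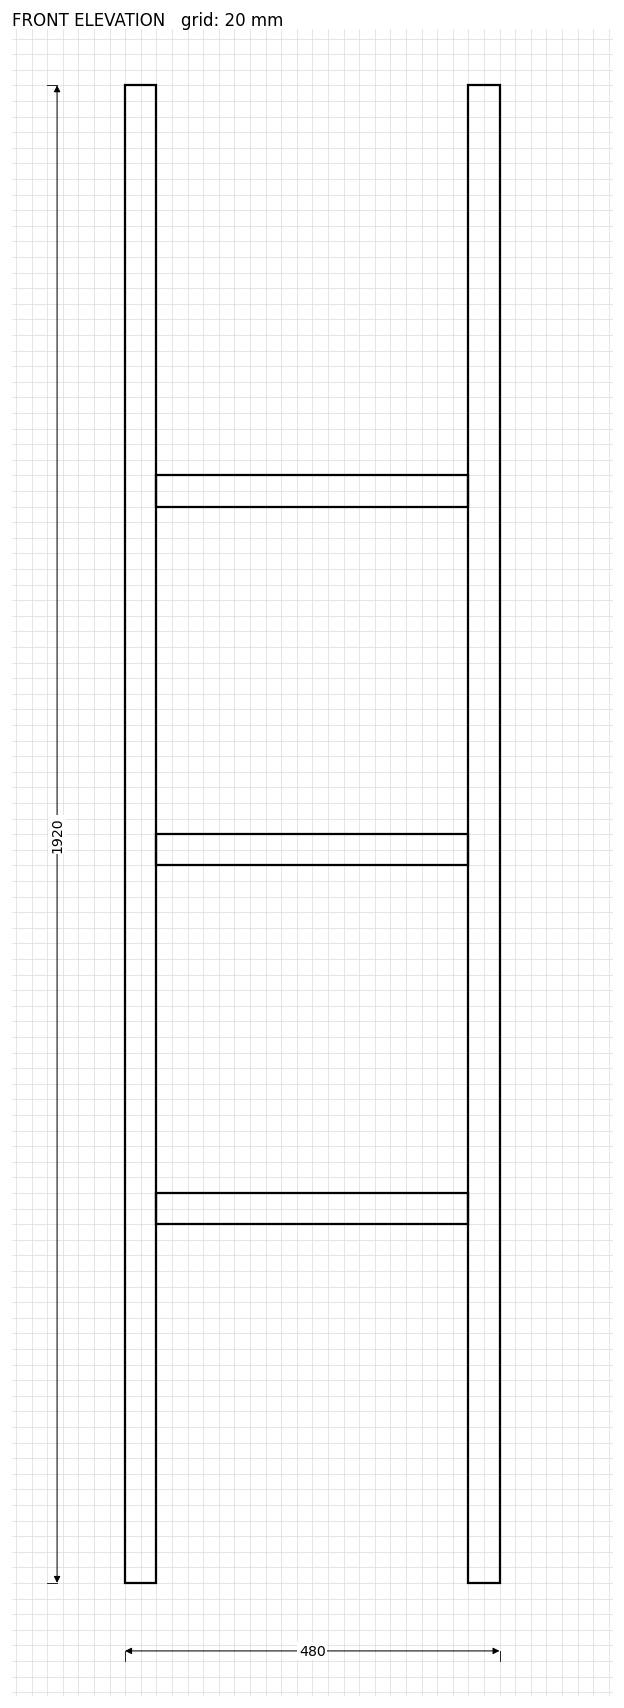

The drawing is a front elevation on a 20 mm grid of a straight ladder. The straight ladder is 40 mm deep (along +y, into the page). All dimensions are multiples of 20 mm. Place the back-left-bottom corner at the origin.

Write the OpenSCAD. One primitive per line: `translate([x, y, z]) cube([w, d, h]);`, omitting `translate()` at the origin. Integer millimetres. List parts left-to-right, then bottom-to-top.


cube([40, 40, 1920]);
translate([40, 0, 460]) cube([400, 40, 40]);
translate([40, 0, 920]) cube([400, 40, 40]);
translate([40, 0, 1380]) cube([400, 40, 40]);
translate([440, 0, 0]) cube([40, 40, 1920]);


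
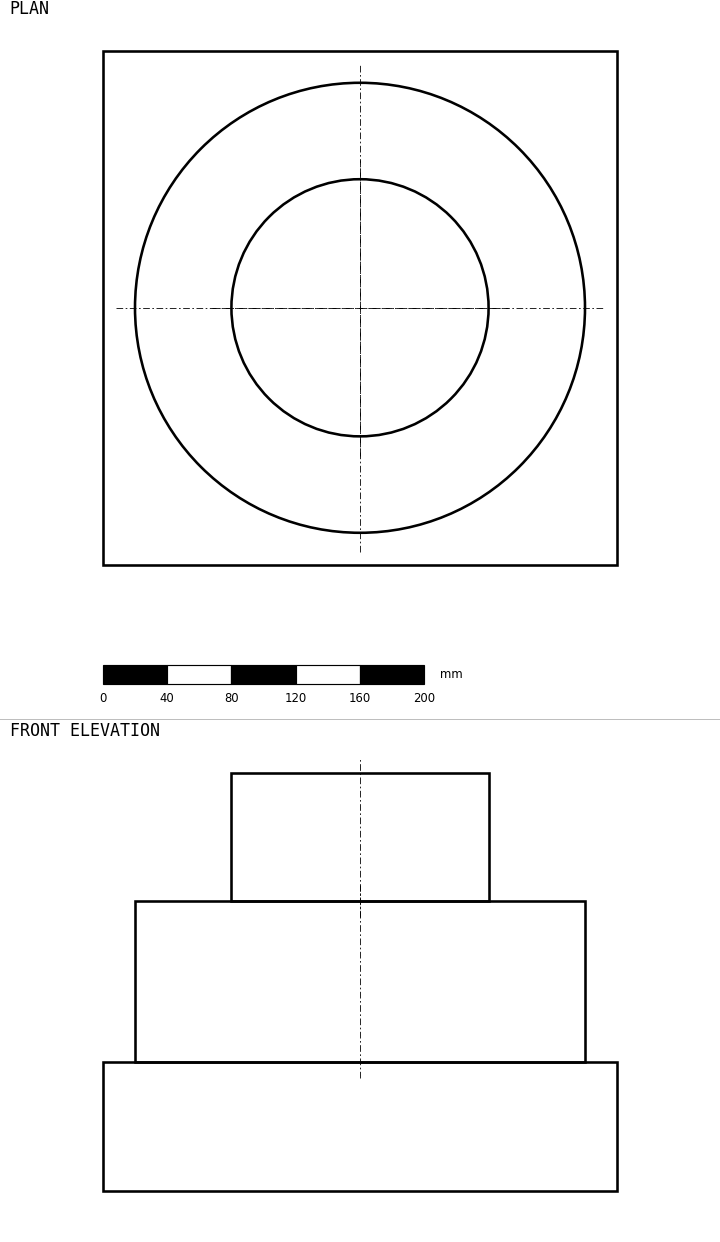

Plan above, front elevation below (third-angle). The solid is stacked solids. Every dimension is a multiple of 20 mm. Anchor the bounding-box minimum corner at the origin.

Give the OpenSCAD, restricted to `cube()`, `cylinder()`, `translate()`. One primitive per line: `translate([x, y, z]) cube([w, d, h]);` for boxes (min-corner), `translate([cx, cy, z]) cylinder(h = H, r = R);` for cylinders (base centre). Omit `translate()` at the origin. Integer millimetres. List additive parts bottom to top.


cube([320, 320, 80]);
translate([160, 160, 80]) cylinder(h = 100, r = 140);
translate([160, 160, 180]) cylinder(h = 80, r = 80);
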